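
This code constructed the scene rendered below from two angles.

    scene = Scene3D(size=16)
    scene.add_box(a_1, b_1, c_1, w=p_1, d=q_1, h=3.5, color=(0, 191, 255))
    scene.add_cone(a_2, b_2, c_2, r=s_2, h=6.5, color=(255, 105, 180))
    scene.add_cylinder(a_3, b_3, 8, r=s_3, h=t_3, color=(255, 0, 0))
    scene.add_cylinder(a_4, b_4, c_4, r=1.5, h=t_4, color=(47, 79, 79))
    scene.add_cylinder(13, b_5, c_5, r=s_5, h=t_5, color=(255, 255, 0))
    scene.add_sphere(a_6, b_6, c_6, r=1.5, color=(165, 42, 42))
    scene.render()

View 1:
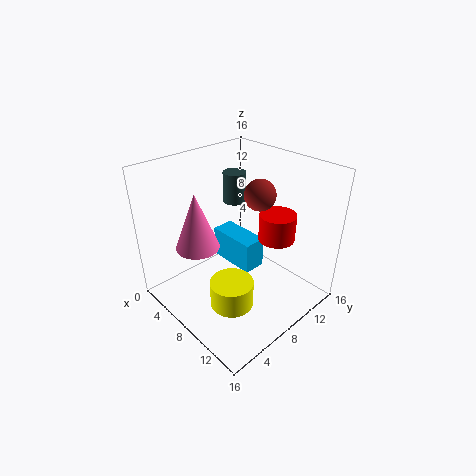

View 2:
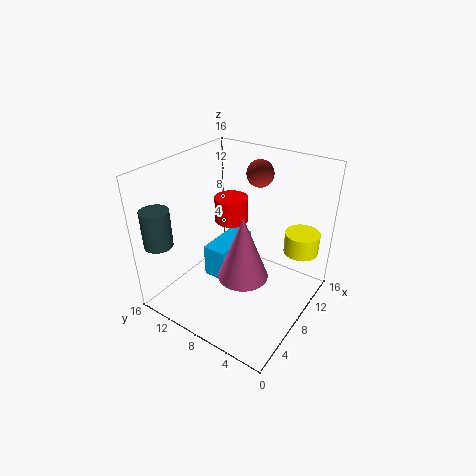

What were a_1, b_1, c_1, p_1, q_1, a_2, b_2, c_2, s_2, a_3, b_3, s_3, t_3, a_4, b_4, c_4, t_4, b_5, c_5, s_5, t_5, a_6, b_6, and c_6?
a_1 = 4.5; b_1 = 7.5; c_1 = 4.5; p_1 = 5.5; q_1 = 2.5; a_2 = 4.5; b_2 = 5; c_2 = 6.5; s_2 = 2.5; a_3 = 11; b_3 = 11; s_3 = 2; t_3 = 3; a_4 = 1.5; b_4 = 13.5; c_4 = 8.5; t_4 = 4; b_5 = 2.5; c_5 = 5.5; s_5 = 2; t_5 = 2.5; a_6 = 11.5; b_6 = 7.5; c_6 = 14.5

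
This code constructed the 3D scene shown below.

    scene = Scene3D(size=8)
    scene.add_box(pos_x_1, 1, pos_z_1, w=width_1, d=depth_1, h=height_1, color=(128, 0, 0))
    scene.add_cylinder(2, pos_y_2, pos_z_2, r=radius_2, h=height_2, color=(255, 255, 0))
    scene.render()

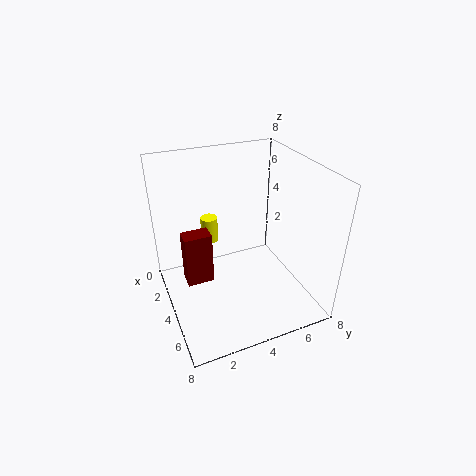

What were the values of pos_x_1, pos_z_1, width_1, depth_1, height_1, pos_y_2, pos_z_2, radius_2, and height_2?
pos_x_1 = 3; pos_z_1 = 1.5; width_1 = 1; depth_1 = 1.5; height_1 = 3; pos_y_2 = 3; pos_z_2 = 3; radius_2 = 0.5; height_2 = 1.5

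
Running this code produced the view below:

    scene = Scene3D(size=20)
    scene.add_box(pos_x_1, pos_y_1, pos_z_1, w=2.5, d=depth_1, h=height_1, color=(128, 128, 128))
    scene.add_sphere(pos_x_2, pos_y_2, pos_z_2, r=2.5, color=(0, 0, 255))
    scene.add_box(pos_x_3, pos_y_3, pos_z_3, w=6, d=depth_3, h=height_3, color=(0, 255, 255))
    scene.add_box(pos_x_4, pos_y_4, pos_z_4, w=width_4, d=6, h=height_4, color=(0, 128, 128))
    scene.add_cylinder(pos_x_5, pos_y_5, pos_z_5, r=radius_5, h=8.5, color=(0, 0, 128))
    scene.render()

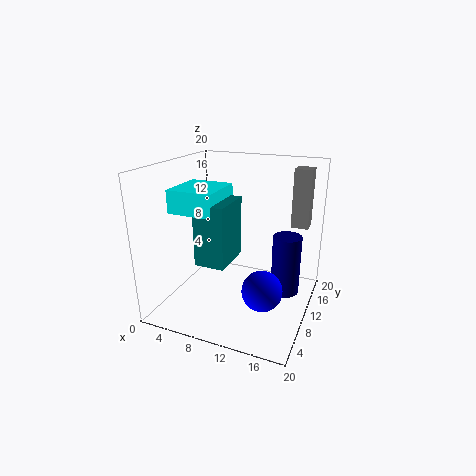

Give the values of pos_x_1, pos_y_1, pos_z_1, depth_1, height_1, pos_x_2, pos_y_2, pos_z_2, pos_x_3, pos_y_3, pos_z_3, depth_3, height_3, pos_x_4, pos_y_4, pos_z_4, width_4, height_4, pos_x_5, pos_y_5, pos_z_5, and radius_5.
pos_x_1 = 16, pos_y_1 = 15.5, pos_z_1 = 10.5, depth_1 = 2.5, height_1 = 8.5, pos_x_2 = 15.5, pos_y_2 = 4.5, pos_z_2 = 6, pos_x_3 = 3, pos_y_3 = 4, pos_z_3 = 14.5, depth_3 = 6.5, height_3 = 3, pos_x_4 = 6.5, pos_y_4 = 4, pos_z_4 = 8, width_4 = 4, height_4 = 8, pos_x_5 = 16.5, pos_y_5 = 12, pos_z_5 = 2, radius_5 = 2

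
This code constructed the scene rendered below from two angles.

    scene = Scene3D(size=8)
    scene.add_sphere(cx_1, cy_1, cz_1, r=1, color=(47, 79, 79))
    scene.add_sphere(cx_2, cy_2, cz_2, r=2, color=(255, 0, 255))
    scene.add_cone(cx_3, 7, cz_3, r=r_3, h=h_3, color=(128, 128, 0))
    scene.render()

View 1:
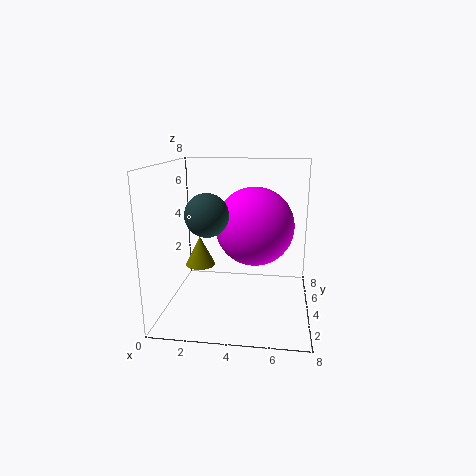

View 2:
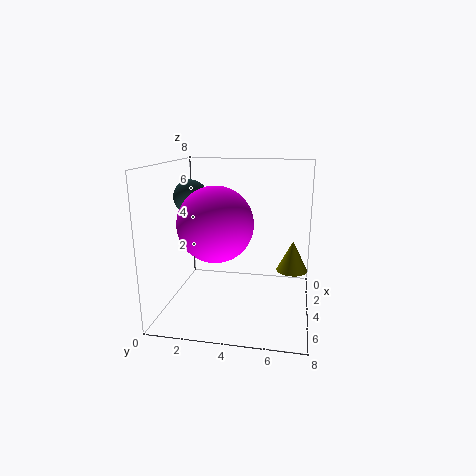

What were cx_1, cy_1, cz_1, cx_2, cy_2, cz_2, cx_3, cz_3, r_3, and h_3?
cx_1 = 3; cy_1 = 1; cz_1 = 6; cx_2 = 5; cy_2 = 3; cz_2 = 5; cx_3 = 1; cz_3 = 1; r_3 = 1; h_3 = 2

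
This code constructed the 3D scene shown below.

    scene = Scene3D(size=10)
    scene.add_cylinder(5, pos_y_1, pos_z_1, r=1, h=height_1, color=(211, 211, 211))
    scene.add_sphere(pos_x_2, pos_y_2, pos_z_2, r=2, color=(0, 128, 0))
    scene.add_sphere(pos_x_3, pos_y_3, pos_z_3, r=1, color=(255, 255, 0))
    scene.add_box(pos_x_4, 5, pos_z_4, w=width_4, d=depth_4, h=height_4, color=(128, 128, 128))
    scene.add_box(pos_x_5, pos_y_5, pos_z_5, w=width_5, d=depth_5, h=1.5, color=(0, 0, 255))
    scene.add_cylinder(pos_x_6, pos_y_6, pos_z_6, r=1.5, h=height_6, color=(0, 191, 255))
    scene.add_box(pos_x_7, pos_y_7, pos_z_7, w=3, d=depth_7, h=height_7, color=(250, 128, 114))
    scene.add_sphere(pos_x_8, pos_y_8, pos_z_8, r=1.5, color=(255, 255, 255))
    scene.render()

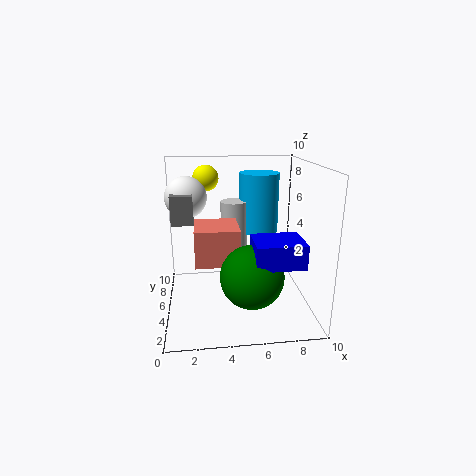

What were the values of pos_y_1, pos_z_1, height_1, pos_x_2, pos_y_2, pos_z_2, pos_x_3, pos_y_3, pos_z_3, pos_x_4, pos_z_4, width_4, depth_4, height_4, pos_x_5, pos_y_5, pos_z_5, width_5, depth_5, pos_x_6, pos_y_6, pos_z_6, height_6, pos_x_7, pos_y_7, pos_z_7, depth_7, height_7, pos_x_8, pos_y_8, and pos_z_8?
pos_y_1 = 7.5; pos_z_1 = 3; height_1 = 4; pos_x_2 = 5.5; pos_y_2 = 2; pos_z_2 = 3.5; pos_x_3 = 3; pos_y_3 = 9; pos_z_3 = 8.5; pos_x_4 = 0.5; pos_z_4 = 6; width_4 = 1.5; depth_4 = 3; height_4 = 2; pos_x_5 = 5.5; pos_y_5 = 0.5; pos_z_5 = 4.5; width_5 = 3; depth_5 = 2.5; pos_x_6 = 7; pos_y_6 = 8; pos_z_6 = 4.5; height_6 = 4.5; pos_x_7 = 2; pos_y_7 = 3.5; pos_z_7 = 3.5; depth_7 = 3; height_7 = 2.5; pos_x_8 = 1.5; pos_y_8 = 7; pos_z_8 = 7.5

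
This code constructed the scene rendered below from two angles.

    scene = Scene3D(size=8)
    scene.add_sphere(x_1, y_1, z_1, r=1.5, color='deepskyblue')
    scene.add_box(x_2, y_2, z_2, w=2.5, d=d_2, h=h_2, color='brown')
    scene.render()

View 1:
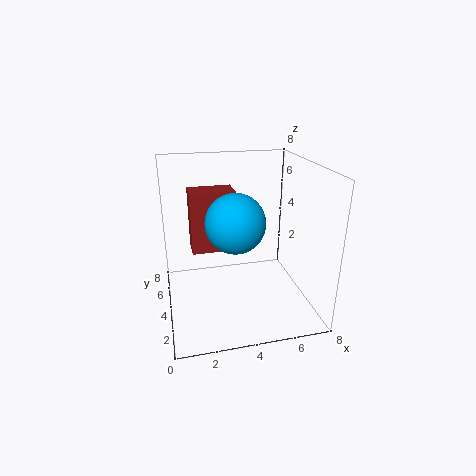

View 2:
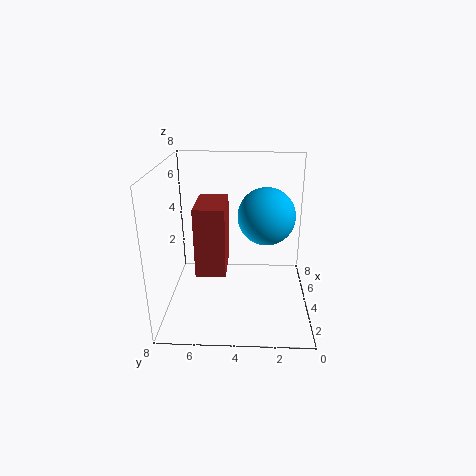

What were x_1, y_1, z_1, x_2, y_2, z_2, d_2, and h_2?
x_1 = 3.5, y_1 = 2.5, z_1 = 5.5, x_2 = 1.5, y_2 = 4.5, z_2 = 3, d_2 = 1.5, h_2 = 3.5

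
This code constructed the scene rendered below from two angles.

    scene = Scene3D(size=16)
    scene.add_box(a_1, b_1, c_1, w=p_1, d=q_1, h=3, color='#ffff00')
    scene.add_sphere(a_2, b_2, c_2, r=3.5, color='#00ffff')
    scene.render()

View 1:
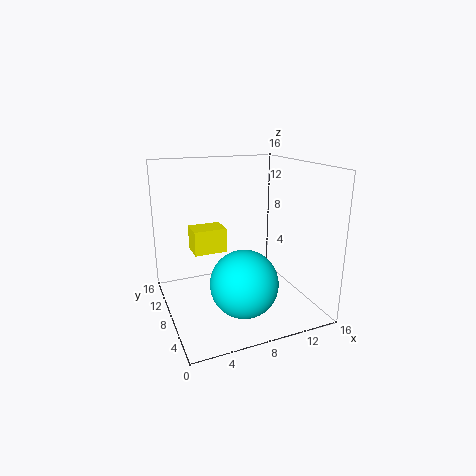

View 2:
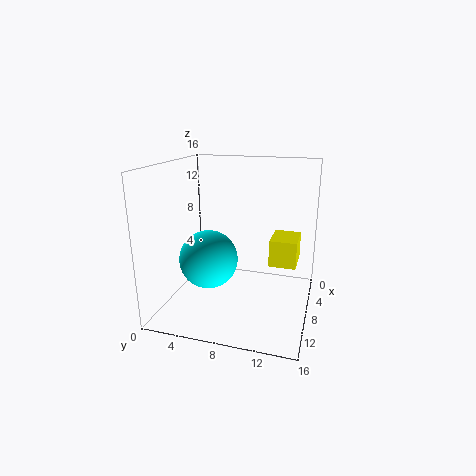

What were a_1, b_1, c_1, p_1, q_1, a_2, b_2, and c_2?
a_1 = 4; b_1 = 11.5; c_1 = 5; p_1 = 4; q_1 = 3; a_2 = 7; b_2 = 4; c_2 = 4.5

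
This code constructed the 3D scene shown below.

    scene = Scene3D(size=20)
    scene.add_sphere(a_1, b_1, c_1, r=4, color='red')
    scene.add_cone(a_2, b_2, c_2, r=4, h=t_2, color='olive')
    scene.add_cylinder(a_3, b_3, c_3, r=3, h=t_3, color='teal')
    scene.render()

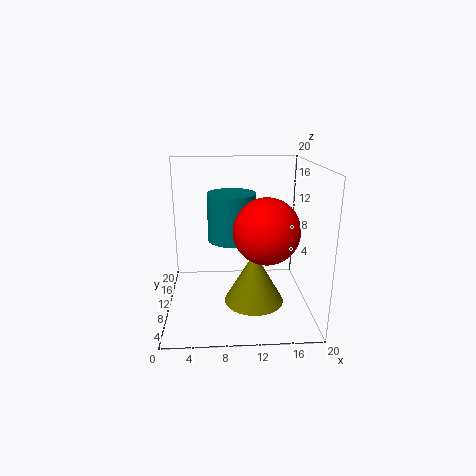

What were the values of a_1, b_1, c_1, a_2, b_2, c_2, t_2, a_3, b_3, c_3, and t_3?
a_1 = 13
b_1 = 4
c_1 = 13
a_2 = 12
b_2 = 7
c_2 = 2
t_2 = 7
a_3 = 9
b_3 = 7
c_3 = 11
t_3 = 6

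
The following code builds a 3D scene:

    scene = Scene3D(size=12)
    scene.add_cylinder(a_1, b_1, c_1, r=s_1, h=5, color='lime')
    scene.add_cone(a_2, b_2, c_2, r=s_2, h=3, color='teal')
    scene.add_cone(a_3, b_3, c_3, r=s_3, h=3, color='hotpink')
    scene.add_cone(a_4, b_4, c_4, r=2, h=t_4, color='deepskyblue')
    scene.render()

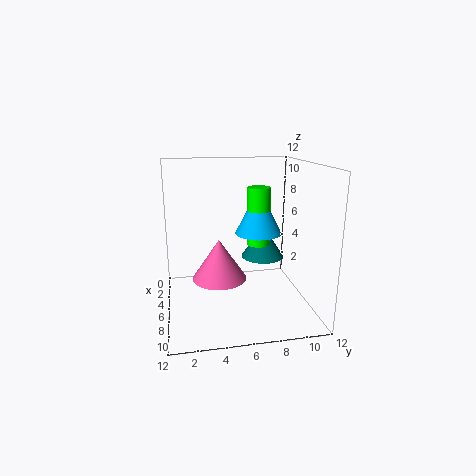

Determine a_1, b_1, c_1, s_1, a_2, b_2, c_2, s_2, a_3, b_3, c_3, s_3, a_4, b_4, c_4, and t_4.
a_1 = 5; b_1 = 8; c_1 = 5; s_1 = 1; a_2 = 3; b_2 = 9; c_2 = 3; s_2 = 2; a_3 = 9; b_3 = 4; c_3 = 4; s_3 = 2; a_4 = 5; b_4 = 8; c_4 = 6; t_4 = 4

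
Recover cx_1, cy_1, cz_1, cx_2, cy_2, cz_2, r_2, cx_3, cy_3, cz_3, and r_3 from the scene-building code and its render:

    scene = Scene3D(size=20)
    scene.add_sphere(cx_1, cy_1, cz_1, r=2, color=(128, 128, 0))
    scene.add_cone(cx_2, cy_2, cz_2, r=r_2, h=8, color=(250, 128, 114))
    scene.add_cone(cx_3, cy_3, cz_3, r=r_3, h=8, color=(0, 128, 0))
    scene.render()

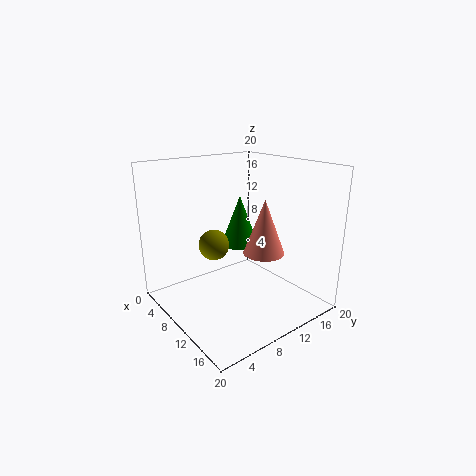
cx_1 = 10, cy_1 = 6, cz_1 = 10, cx_2 = 11, cy_2 = 14, cz_2 = 7, r_2 = 3, cx_3 = 4, cy_3 = 15, cz_3 = 6, r_3 = 3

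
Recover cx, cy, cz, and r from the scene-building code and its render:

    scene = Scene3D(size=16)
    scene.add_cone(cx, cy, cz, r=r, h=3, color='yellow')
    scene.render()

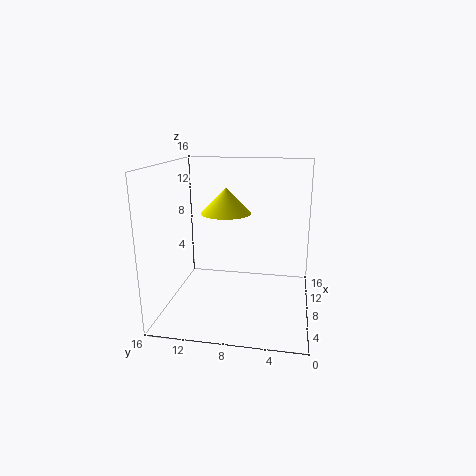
cx = 11
cy = 10
cz = 10
r = 3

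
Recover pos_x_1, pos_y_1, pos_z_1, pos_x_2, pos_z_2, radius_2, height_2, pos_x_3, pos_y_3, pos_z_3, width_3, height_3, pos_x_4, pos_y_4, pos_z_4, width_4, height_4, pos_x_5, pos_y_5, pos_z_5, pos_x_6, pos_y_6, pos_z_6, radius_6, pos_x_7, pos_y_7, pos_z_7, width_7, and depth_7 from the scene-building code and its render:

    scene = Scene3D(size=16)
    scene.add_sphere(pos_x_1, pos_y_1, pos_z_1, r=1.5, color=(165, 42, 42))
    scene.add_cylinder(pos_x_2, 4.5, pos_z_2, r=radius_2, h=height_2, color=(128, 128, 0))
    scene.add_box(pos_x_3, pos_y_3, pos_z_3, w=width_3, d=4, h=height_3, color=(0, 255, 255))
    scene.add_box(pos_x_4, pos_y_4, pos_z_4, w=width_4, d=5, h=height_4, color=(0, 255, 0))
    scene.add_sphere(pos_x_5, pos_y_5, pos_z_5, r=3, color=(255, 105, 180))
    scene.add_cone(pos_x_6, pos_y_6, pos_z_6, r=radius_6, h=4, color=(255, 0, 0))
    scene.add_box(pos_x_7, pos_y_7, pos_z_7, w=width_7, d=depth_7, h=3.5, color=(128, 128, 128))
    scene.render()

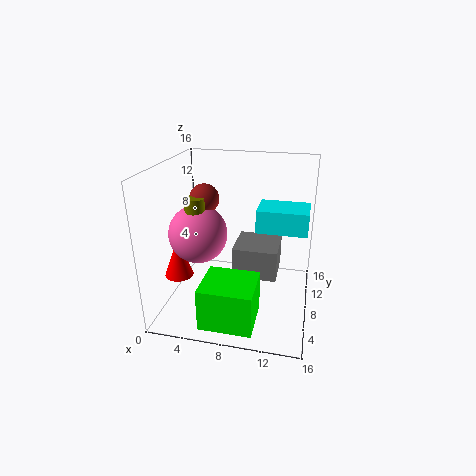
pos_x_1 = 5, pos_y_1 = 6, pos_z_1 = 13, pos_x_2 = 4.5, pos_z_2 = 9, radius_2 = 1, height_2 = 4.5, pos_x_3 = 10, pos_y_3 = 7.5, pos_z_3 = 9, width_3 = 5.5, height_3 = 2.5, pos_x_4 = 5.5, pos_y_4 = 0.5, pos_z_4 = 1, width_4 = 5.5, height_4 = 4.5, pos_x_5 = 4.5, pos_y_5 = 5, pos_z_5 = 9.5, pos_x_6 = 2.5, pos_y_6 = 4, pos_z_6 = 5, radius_6 = 1.5, pos_x_7 = 7.5, pos_y_7 = 7, pos_z_7 = 3.5, width_7 = 5, depth_7 = 5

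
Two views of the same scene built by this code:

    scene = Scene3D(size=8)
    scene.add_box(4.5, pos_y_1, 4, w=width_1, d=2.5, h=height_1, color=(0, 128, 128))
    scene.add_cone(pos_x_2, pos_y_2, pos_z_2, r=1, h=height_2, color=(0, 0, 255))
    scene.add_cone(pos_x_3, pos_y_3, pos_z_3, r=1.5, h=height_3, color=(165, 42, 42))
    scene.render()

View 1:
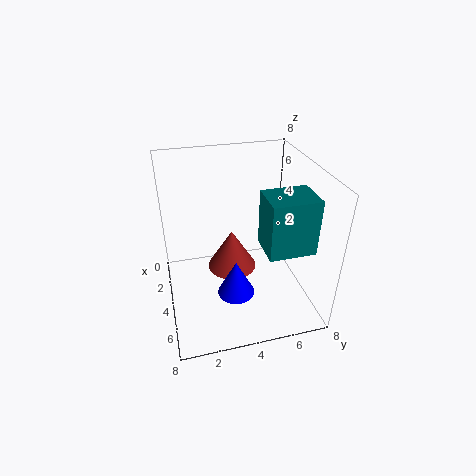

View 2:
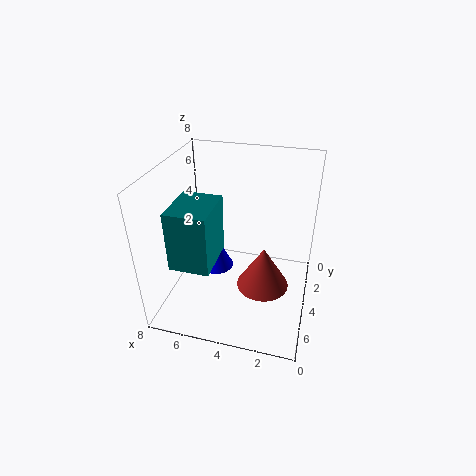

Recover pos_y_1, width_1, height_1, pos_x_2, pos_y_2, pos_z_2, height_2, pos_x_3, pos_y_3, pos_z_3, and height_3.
pos_y_1 = 5; width_1 = 2; height_1 = 3; pos_x_2 = 5.5; pos_y_2 = 3.5; pos_z_2 = 1.5; height_2 = 2; pos_x_3 = 2.5; pos_y_3 = 4; pos_z_3 = 1; height_3 = 2.5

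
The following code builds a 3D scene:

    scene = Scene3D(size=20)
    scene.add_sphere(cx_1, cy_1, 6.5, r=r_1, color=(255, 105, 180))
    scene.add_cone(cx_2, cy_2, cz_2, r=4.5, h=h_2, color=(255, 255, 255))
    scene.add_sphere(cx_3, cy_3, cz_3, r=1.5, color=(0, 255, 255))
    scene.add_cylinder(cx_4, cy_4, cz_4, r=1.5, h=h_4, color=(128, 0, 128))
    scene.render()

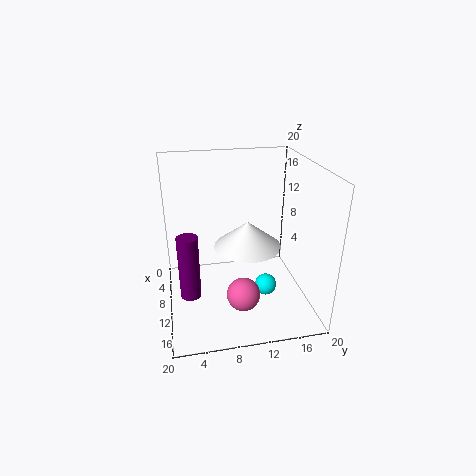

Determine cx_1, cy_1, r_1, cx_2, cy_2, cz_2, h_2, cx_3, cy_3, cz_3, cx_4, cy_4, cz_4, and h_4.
cx_1 = 18; cy_1 = 9; r_1 = 2; cx_2 = 11.5; cy_2 = 11; cz_2 = 9.5; h_2 = 3.5; cx_3 = 12.5; cy_3 = 13.5; cz_3 = 3.5; cx_4 = 9.5; cy_4 = 3; cz_4 = 1; h_4 = 9.5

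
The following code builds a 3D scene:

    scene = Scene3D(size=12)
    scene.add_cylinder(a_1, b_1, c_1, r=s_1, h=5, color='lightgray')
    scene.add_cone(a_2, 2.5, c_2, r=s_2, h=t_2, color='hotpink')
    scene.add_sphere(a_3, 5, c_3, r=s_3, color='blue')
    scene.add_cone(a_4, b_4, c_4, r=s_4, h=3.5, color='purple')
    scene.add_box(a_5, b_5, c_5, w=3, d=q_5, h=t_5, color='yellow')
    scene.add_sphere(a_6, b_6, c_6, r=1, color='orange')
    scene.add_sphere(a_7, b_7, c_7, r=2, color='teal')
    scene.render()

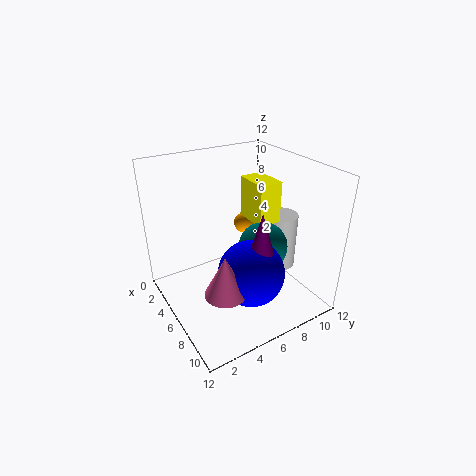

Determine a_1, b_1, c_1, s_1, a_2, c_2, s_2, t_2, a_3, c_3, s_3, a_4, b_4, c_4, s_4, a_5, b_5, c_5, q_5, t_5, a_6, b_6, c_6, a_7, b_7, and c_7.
a_1 = 6
b_1 = 10.5
c_1 = 2
s_1 = 1.5
a_2 = 10
c_2 = 4.5
s_2 = 1.5
t_2 = 3
a_3 = 9.5
c_3 = 5
s_3 = 2.5
a_4 = 10
b_4 = 5.5
c_4 = 6.5
s_4 = 1
a_5 = 4
b_5 = 7.5
c_5 = 7
q_5 = 2
t_5 = 3.5
a_6 = 1.5
b_6 = 9.5
c_6 = 4.5
a_7 = 7.5
b_7 = 7.5
c_7 = 5.5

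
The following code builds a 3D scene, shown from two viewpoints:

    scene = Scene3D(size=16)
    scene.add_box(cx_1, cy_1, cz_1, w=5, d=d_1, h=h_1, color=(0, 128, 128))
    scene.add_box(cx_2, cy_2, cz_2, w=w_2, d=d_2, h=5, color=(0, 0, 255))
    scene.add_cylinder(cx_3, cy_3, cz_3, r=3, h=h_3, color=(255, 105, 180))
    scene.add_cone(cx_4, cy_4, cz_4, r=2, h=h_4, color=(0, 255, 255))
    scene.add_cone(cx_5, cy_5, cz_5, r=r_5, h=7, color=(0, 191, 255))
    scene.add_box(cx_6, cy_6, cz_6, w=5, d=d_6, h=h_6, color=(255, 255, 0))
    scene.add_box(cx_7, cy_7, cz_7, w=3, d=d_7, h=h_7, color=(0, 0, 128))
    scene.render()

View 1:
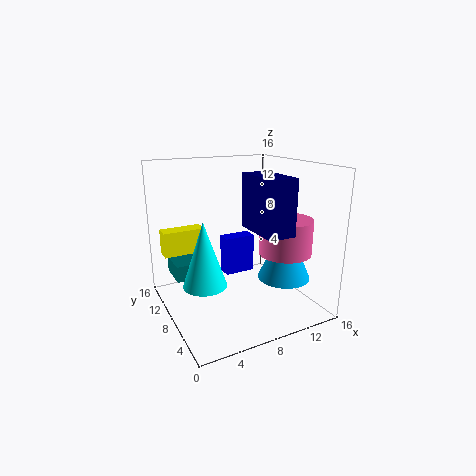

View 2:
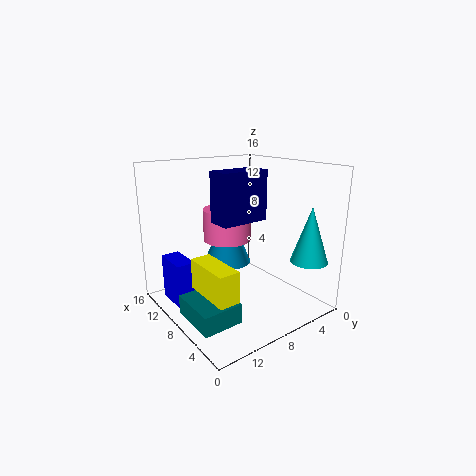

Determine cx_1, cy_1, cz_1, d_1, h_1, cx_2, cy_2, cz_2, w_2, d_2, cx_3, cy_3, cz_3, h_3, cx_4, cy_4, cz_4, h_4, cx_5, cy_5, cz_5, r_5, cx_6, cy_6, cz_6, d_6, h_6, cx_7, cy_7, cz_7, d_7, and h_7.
cx_1 = 2; cy_1 = 12; cz_1 = 2; d_1 = 4; h_1 = 2; cx_2 = 9; cy_2 = 13; cz_2 = 1; w_2 = 4; d_2 = 2; cx_3 = 13; cy_3 = 6; cz_3 = 6; h_3 = 4; cx_4 = 2; cy_4 = 3; cz_4 = 6; h_4 = 6; cx_5 = 13; cy_5 = 6; cz_5 = 3; r_5 = 3; cx_6 = 1; cy_6 = 13; cz_6 = 5; d_6 = 2; h_6 = 3; cx_7 = 9; cy_7 = 3; cz_7 = 9; d_7 = 6; h_7 = 6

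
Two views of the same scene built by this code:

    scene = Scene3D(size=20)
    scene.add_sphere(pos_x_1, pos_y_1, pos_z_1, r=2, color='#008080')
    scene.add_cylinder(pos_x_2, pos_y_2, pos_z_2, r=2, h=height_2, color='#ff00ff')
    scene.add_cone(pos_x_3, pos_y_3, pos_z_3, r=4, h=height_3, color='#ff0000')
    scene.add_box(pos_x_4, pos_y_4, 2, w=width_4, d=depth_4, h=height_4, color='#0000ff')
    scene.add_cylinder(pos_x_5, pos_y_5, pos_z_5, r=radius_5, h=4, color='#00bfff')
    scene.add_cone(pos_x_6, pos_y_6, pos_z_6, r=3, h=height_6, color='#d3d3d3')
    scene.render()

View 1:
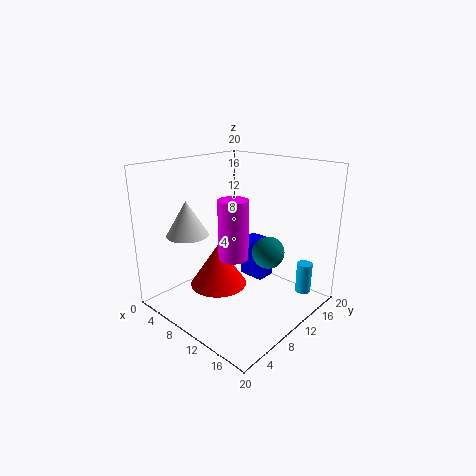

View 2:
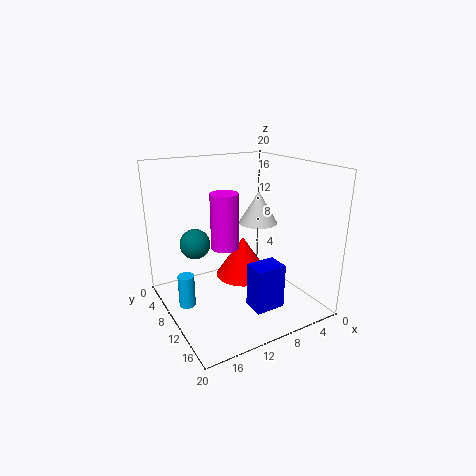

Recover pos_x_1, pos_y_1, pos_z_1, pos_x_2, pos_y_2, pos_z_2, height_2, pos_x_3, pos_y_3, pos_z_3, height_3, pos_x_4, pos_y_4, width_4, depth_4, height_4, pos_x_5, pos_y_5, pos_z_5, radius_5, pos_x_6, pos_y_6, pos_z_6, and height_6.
pos_x_1 = 16
pos_y_1 = 9
pos_z_1 = 10
pos_x_2 = 11
pos_y_2 = 8
pos_z_2 = 8
height_2 = 8
pos_x_3 = 8
pos_y_3 = 8
pos_z_3 = 3
height_3 = 6
pos_x_4 = 7
pos_y_4 = 14
width_4 = 4
depth_4 = 3
height_4 = 6
pos_x_5 = 19
pos_y_5 = 13
pos_z_5 = 4
radius_5 = 1
pos_x_6 = 4
pos_y_6 = 6
pos_z_6 = 10
height_6 = 5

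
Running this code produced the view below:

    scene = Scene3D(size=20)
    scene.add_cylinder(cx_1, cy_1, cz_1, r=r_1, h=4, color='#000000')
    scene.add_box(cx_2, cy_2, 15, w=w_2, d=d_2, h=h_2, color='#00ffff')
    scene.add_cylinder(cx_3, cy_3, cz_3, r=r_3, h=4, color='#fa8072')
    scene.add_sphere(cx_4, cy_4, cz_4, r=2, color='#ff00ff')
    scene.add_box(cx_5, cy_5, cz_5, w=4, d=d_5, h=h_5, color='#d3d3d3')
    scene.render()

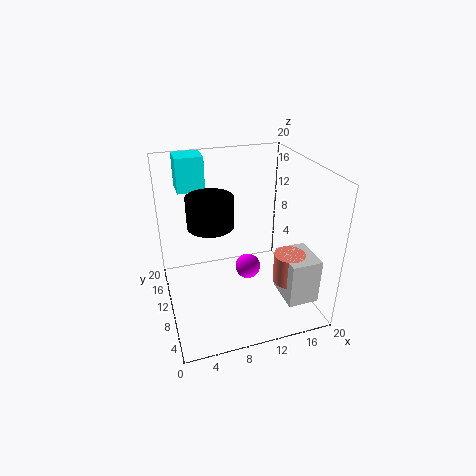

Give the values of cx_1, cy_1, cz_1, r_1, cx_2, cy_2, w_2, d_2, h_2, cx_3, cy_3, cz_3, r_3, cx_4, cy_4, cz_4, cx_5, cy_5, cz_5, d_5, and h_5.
cx_1 = 6
cy_1 = 9
cz_1 = 13
r_1 = 3
cx_2 = 3
cy_2 = 16
w_2 = 4
d_2 = 4
h_2 = 5
cx_3 = 15
cy_3 = 4
cz_3 = 6
r_3 = 2
cx_4 = 13
cy_4 = 14
cz_4 = 2
cx_5 = 14
cy_5 = 1
cz_5 = 4
d_5 = 5
h_5 = 6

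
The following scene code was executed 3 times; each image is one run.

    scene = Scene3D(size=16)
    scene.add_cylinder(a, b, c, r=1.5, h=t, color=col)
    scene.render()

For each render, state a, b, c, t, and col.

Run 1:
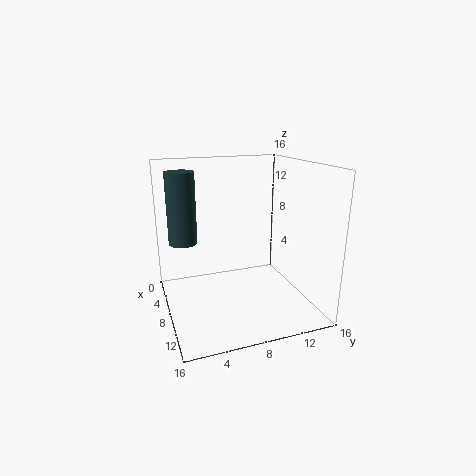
a = 7.5, b = 2, c = 8, t = 7.5, col = 'darkslategray'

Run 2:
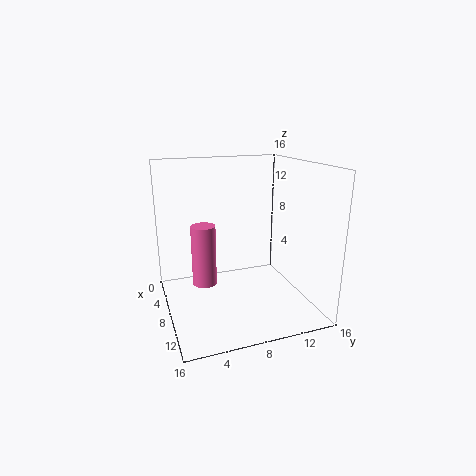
a = 4, b = 5, c = 1, t = 7.5, col = 'hotpink'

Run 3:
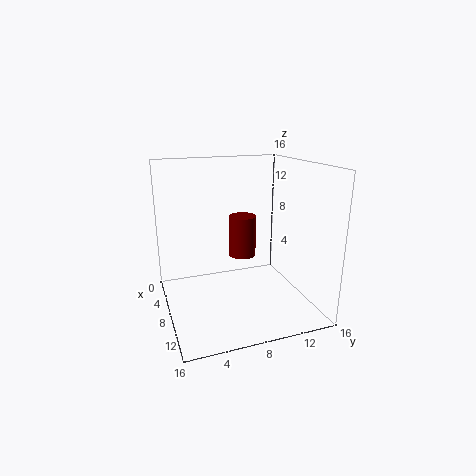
a = 8, b = 8.5, c = 6, t = 4.5, col = 'maroon'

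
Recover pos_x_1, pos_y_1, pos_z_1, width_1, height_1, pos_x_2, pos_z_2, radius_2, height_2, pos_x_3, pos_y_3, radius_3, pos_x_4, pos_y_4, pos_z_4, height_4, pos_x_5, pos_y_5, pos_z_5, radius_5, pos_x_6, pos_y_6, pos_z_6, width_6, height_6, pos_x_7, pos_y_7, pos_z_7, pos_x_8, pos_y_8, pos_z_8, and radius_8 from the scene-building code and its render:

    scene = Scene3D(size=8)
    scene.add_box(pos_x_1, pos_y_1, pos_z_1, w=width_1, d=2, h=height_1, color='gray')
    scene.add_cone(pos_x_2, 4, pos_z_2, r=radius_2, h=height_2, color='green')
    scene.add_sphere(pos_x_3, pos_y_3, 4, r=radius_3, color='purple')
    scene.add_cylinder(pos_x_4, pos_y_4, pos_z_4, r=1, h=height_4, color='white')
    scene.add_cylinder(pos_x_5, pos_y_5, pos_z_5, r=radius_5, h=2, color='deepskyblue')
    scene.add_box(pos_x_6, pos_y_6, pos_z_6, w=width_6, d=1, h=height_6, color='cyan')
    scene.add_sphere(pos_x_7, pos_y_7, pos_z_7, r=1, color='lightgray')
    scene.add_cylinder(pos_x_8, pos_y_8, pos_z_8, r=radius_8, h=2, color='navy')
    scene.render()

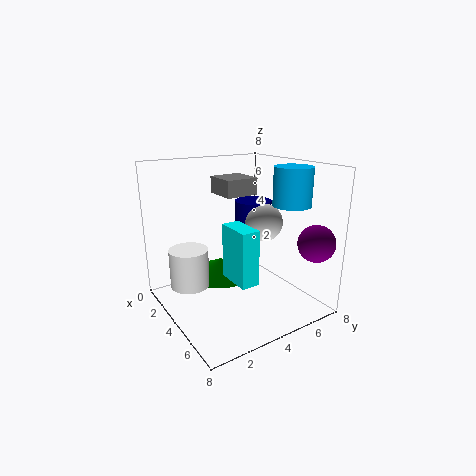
pos_x_1 = 1
pos_y_1 = 4
pos_z_1 = 6
width_1 = 2
height_1 = 1
pos_x_2 = 2
pos_z_2 = 1
radius_2 = 2
height_2 = 1
pos_x_3 = 7
pos_y_3 = 7
radius_3 = 1
pos_x_4 = 4
pos_y_4 = 1
pos_z_4 = 2
height_4 = 2
pos_x_5 = 6
pos_y_5 = 6
pos_z_5 = 6
radius_5 = 1
pos_x_6 = 4
pos_y_6 = 3
pos_z_6 = 2
width_6 = 2
height_6 = 3
pos_x_7 = 5
pos_y_7 = 5
pos_z_7 = 5
pos_x_8 = 4
pos_y_8 = 5
pos_z_8 = 4
radius_8 = 1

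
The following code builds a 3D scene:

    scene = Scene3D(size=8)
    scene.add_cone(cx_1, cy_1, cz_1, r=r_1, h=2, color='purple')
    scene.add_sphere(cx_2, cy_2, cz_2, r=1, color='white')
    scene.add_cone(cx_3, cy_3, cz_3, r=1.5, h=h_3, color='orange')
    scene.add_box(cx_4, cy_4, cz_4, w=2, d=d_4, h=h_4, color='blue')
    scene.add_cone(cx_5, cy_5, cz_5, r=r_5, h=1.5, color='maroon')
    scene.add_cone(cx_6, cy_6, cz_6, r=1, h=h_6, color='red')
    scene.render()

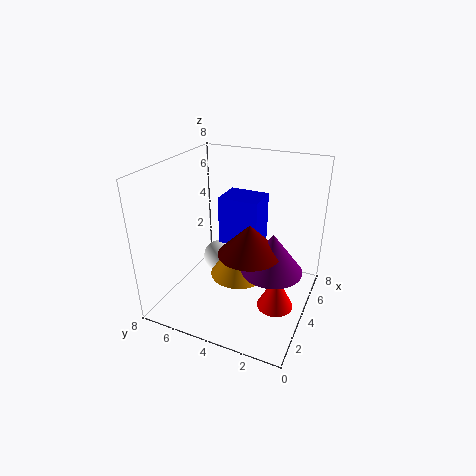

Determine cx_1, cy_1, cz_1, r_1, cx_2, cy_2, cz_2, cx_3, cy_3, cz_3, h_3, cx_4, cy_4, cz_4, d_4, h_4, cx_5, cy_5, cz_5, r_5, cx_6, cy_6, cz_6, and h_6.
cx_1 = 2.5
cy_1 = 1.5
cz_1 = 3.5
r_1 = 1.5
cx_2 = 5.5
cy_2 = 6
cz_2 = 1.5
cx_3 = 3
cy_3 = 3.5
cz_3 = 2.5
h_3 = 2
cx_4 = 5.5
cy_4 = 3.5
cz_4 = 2.5
d_4 = 2.5
h_4 = 3
cx_5 = 2
cy_5 = 2.5
cz_5 = 4.5
r_5 = 1.5
cx_6 = 3.5
cy_6 = 1.5
cz_6 = 0.5
h_6 = 2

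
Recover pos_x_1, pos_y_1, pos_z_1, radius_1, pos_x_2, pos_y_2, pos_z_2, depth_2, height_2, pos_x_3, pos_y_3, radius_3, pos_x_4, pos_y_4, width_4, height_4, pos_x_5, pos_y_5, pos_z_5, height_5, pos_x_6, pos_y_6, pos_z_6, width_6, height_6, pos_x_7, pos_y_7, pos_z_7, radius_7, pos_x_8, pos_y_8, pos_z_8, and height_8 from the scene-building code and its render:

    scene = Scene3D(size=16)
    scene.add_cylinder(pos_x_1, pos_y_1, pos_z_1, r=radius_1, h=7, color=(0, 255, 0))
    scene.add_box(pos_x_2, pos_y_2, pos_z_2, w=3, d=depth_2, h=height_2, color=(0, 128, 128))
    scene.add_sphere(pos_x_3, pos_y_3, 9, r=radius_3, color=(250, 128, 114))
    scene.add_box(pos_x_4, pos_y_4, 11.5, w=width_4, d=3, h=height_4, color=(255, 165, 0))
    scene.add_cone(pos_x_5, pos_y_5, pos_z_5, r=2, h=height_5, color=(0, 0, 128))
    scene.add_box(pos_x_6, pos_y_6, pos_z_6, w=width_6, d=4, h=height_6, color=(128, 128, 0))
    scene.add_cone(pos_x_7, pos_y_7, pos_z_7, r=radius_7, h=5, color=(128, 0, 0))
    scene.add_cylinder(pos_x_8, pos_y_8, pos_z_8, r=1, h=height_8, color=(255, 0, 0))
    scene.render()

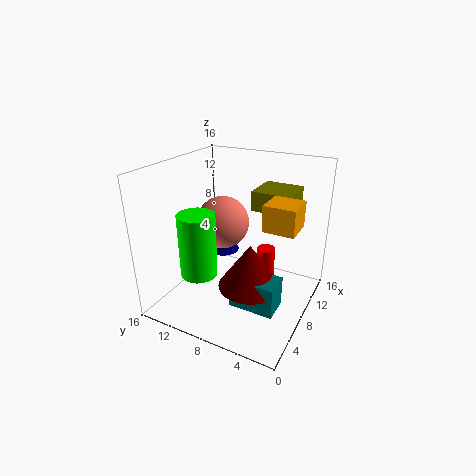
pos_x_1 = 4.5, pos_y_1 = 11, pos_z_1 = 4.5, radius_1 = 2, pos_x_2 = 5, pos_y_2 = 2.5, pos_z_2 = 1, depth_2 = 5, height_2 = 3.5, pos_x_3 = 9, pos_y_3 = 10.5, radius_3 = 3, pos_x_4 = 4, pos_y_4 = 0.5, width_4 = 3, height_4 = 2.5, pos_x_5 = 11.5, pos_y_5 = 12, pos_z_5 = 4, height_5 = 2.5, pos_x_6 = 7, pos_y_6 = 2, pos_z_6 = 12, width_6 = 4, height_6 = 2, pos_x_7 = 7, pos_y_7 = 6, pos_z_7 = 3, radius_7 = 3.5, pos_x_8 = 9, pos_y_8 = 5, pos_z_8 = 0.5, height_8 = 6.5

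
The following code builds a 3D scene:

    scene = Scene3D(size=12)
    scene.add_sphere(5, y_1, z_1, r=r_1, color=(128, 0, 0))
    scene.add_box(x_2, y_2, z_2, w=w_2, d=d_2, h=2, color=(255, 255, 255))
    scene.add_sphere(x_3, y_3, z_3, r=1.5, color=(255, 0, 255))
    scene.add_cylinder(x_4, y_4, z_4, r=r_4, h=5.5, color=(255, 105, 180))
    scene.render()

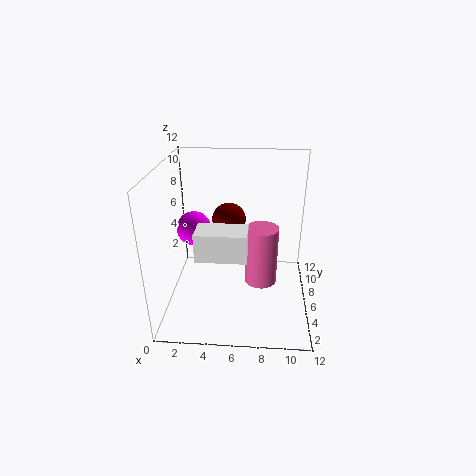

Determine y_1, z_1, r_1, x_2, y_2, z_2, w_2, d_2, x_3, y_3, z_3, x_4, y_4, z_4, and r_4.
y_1 = 8.5; z_1 = 6.5; r_1 = 1.5; x_2 = 3.5; y_2 = 0.5; z_2 = 7; w_2 = 3.5; d_2 = 2; x_3 = 2; y_3 = 7.5; z_3 = 6; x_4 = 8; y_4 = 8; z_4 = 0.5; r_4 = 1.5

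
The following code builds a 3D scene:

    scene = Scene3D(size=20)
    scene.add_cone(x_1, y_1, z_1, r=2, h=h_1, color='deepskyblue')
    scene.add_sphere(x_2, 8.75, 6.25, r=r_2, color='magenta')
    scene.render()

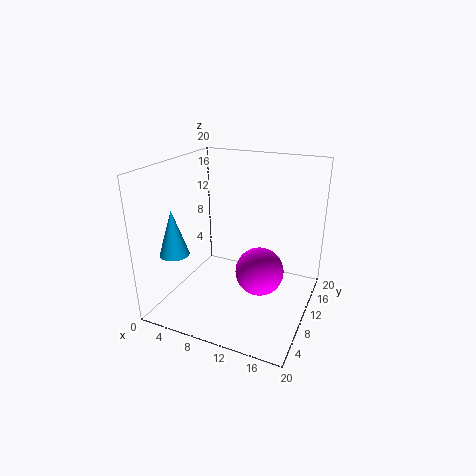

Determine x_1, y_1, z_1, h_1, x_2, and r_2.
x_1 = 3, y_1 = 4.75, z_1 = 8.5, h_1 = 6.25, x_2 = 13.75, r_2 = 3.25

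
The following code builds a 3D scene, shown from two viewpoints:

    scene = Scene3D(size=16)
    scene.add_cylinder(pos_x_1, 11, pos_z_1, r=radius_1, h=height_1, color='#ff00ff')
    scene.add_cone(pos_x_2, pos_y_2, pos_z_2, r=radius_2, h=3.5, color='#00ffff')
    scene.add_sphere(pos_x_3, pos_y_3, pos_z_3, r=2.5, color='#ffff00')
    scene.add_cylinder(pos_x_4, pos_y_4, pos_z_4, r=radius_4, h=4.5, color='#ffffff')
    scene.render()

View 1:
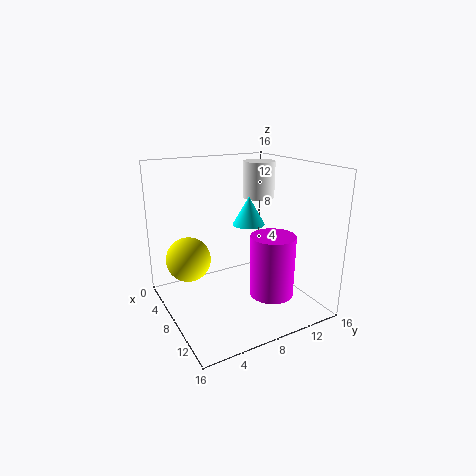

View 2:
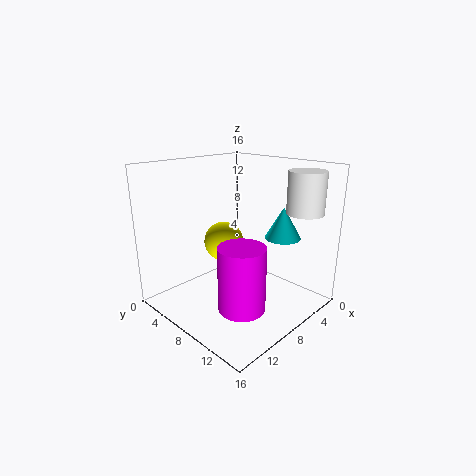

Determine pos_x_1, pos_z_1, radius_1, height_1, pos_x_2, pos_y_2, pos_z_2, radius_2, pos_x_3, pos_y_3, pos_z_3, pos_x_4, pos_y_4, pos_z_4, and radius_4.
pos_x_1 = 10.5
pos_z_1 = 1.5
radius_1 = 2.5
height_1 = 7
pos_x_2 = 4.5
pos_y_2 = 11.5
pos_z_2 = 8
radius_2 = 2
pos_x_3 = 5.5
pos_y_3 = 3
pos_z_3 = 5.5
pos_x_4 = 3.5
pos_y_4 = 13.5
pos_z_4 = 11
radius_4 = 2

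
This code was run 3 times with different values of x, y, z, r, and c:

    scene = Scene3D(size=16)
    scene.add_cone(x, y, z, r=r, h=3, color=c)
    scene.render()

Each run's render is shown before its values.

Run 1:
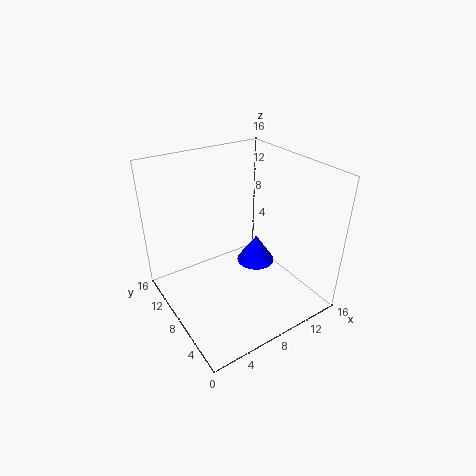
x = 9; y = 6; z = 6; r = 2; c = 'blue'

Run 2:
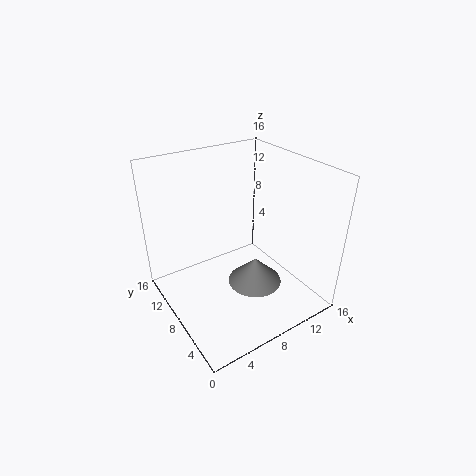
x = 9; y = 6; z = 3; r = 3; c = 'gray'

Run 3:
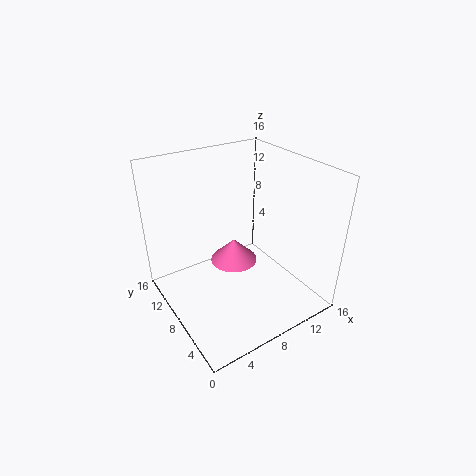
x = 10; y = 12; z = 2; r = 3; c = 'hotpink'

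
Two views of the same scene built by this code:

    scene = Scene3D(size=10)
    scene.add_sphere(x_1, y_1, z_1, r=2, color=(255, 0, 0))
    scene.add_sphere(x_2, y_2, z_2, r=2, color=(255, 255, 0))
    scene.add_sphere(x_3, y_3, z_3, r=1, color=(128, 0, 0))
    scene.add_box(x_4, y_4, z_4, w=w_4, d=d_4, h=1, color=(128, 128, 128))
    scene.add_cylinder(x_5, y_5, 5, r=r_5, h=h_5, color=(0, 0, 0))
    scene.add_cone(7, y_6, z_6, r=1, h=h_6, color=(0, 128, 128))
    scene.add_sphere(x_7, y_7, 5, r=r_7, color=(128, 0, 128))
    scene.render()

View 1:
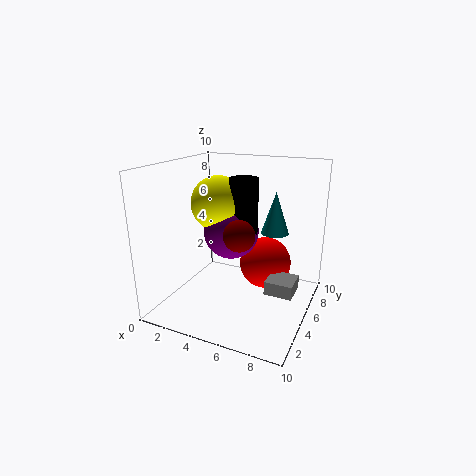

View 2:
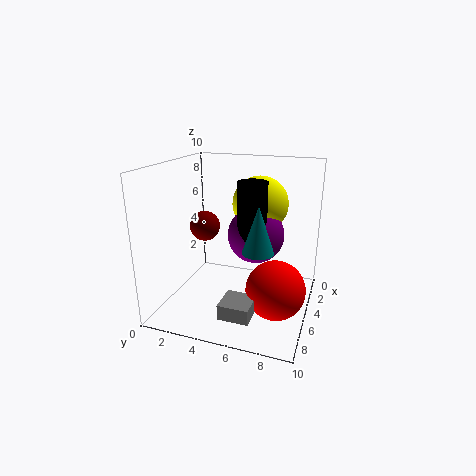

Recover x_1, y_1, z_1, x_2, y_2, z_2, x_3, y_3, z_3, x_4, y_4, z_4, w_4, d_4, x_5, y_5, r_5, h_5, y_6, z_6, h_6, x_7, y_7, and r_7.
x_1 = 6, y_1 = 8, z_1 = 2, x_2 = 3, y_2 = 6, z_2 = 7, x_3 = 6, y_3 = 3, z_3 = 6, x_4 = 7, y_4 = 5, z_4 = 1, w_4 = 2, d_4 = 2, x_5 = 5, y_5 = 6, r_5 = 1, h_5 = 4, y_6 = 7, z_6 = 5, h_6 = 3, x_7 = 4, y_7 = 6, r_7 = 2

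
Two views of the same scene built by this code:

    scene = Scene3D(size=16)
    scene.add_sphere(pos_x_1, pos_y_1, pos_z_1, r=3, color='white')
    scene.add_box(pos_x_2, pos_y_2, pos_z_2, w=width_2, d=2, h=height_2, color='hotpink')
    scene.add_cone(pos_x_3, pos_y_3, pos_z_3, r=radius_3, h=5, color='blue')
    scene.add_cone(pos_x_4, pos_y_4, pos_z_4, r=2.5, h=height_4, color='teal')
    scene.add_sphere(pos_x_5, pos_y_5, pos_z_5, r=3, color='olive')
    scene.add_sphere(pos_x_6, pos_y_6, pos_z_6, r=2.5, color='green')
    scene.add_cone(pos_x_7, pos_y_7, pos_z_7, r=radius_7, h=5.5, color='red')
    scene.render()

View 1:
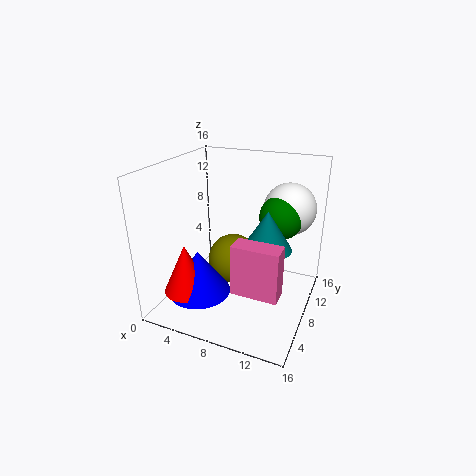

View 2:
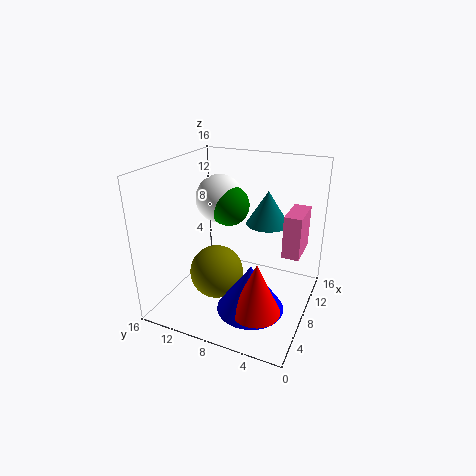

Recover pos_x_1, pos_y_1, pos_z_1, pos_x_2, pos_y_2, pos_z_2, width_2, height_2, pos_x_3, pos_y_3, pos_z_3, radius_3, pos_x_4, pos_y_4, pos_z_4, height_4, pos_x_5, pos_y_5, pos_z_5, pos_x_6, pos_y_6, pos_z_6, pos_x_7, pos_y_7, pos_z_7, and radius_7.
pos_x_1 = 12.5; pos_y_1 = 12.5; pos_z_1 = 10.5; pos_x_2 = 10; pos_y_2 = 1.5; pos_z_2 = 5.5; width_2 = 4.5; height_2 = 5; pos_x_3 = 4.5; pos_y_3 = 5; pos_z_3 = 2; radius_3 = 3.5; pos_x_4 = 12; pos_y_4 = 6; pos_z_4 = 8.5; height_4 = 4; pos_x_5 = 6.5; pos_y_5 = 10; pos_z_5 = 4; pos_x_6 = 12; pos_y_6 = 11; pos_z_6 = 10; pos_x_7 = 3.5; pos_y_7 = 4; pos_z_7 = 2.5; radius_7 = 2.5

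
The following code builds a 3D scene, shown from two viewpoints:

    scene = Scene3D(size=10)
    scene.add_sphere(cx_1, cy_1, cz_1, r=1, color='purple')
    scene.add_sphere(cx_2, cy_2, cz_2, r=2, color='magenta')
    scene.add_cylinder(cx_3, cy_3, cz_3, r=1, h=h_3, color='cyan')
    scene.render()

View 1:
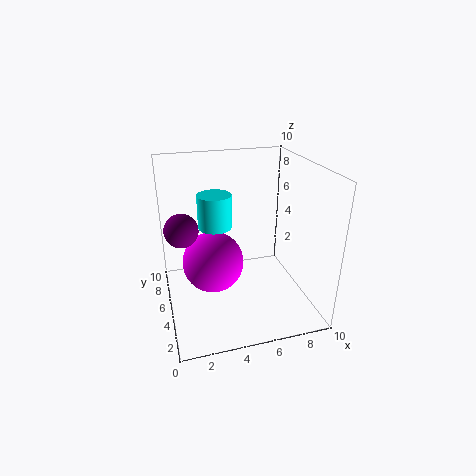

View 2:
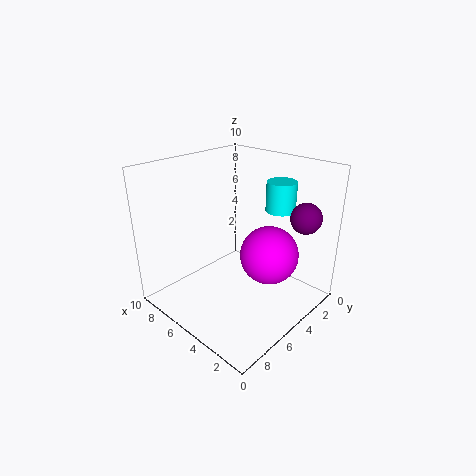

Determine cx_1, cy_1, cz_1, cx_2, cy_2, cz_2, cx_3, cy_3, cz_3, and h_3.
cx_1 = 1
cy_1 = 3
cz_1 = 7
cx_2 = 3
cy_2 = 4
cz_2 = 4
cx_3 = 3
cy_3 = 3
cz_3 = 7
h_3 = 2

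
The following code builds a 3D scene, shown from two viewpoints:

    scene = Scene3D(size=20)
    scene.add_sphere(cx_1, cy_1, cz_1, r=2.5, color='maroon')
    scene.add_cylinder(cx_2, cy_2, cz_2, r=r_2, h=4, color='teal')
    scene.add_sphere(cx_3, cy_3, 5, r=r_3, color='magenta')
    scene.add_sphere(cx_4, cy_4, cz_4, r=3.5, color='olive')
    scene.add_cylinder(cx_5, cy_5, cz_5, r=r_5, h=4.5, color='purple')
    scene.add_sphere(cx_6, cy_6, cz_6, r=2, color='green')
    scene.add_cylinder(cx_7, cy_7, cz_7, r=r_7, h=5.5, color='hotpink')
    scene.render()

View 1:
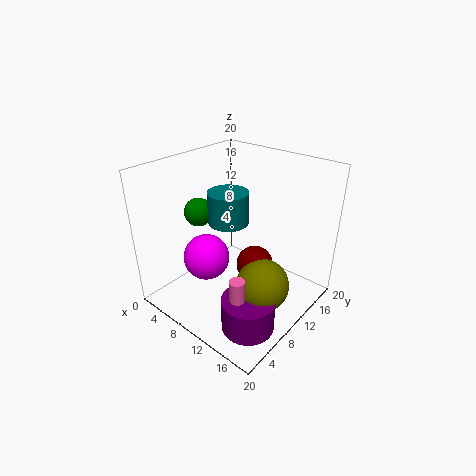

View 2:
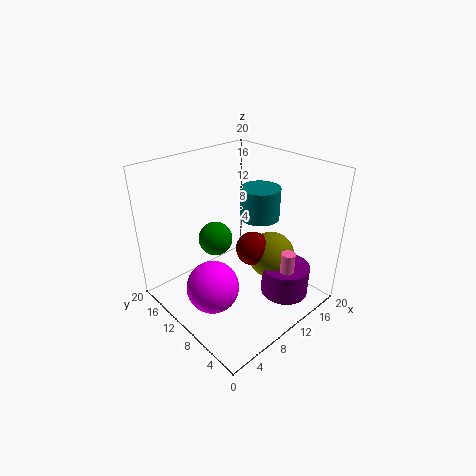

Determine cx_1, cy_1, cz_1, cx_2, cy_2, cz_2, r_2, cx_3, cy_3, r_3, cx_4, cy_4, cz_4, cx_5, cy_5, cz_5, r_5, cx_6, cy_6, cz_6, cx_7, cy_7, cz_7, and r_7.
cx_1 = 13, cy_1 = 10, cz_1 = 7, cx_2 = 11, cy_2 = 7, cz_2 = 14, r_2 = 2.5, cx_3 = 4.5, cy_3 = 9, r_3 = 3.5, cx_4 = 15.5, cy_4 = 8.5, cz_4 = 5.5, cx_5 = 15.5, cy_5 = 5.5, cz_5 = 0.5, r_5 = 3.5, cx_6 = 4.5, cy_6 = 8, cz_6 = 13, cx_7 = 14.5, cy_7 = 4.5, cz_7 = 2.5, r_7 = 1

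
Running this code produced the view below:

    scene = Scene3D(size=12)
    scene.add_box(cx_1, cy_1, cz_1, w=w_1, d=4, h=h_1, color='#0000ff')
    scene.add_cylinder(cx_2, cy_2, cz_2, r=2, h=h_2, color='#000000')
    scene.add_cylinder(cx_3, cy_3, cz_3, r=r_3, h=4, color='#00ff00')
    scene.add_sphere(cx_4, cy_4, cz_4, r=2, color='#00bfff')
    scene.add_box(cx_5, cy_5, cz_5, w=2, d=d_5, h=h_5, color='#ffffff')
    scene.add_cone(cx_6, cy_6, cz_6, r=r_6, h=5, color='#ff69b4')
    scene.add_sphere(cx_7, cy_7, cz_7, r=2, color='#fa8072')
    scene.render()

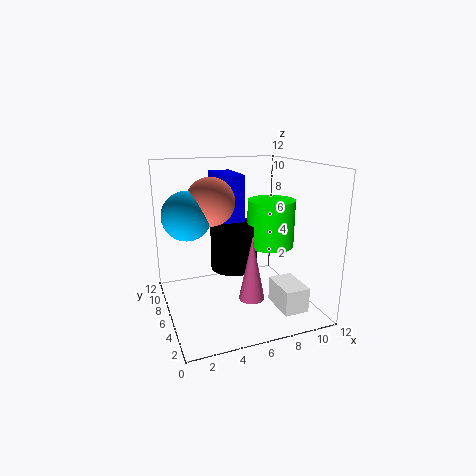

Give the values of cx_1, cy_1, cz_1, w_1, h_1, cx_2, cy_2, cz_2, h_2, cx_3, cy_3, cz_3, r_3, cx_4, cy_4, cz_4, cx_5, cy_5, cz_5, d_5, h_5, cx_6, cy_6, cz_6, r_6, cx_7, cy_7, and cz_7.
cx_1 = 5; cy_1 = 7; cz_1 = 7; w_1 = 2; h_1 = 4; cx_2 = 6; cy_2 = 7; cz_2 = 3; h_2 = 4; cx_3 = 9; cy_3 = 6; cz_3 = 5; r_3 = 2; cx_4 = 2; cy_4 = 7; cz_4 = 8; cx_5 = 8; cy_5 = 1; cz_5 = 1; d_5 = 3; h_5 = 2; cx_6 = 6; cy_6 = 3; cz_6 = 2; r_6 = 1; cx_7 = 4; cy_7 = 7; cz_7 = 9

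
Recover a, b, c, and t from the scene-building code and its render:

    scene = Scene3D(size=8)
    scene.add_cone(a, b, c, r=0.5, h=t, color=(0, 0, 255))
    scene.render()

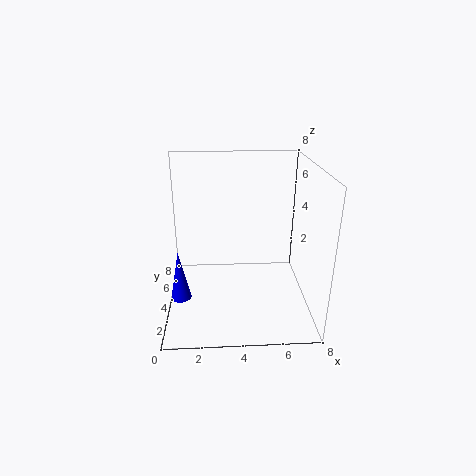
a = 1
b = 1.5
c = 2
t = 2.5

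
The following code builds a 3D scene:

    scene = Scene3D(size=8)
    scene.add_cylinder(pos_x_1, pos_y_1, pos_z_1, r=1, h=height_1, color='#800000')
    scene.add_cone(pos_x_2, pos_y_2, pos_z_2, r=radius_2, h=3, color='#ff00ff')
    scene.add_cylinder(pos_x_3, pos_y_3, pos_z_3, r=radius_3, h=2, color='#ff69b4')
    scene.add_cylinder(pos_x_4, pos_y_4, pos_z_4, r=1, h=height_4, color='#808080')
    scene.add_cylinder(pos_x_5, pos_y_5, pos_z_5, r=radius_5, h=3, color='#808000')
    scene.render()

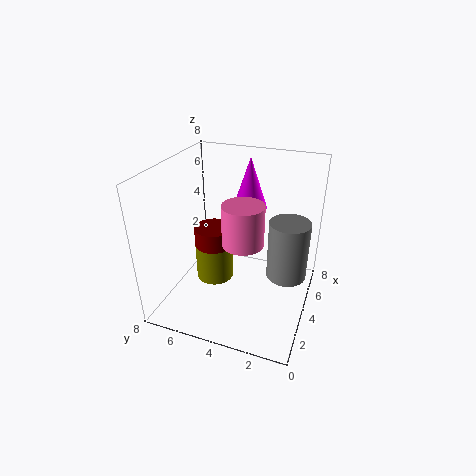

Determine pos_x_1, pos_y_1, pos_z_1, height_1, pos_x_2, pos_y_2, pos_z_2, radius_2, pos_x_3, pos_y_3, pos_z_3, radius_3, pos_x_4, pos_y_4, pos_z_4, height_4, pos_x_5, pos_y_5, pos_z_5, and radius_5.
pos_x_1 = 3; pos_y_1 = 5; pos_z_1 = 4; height_1 = 1; pos_x_2 = 6; pos_y_2 = 4; pos_z_2 = 5; radius_2 = 1; pos_x_3 = 2; pos_y_3 = 3; pos_z_3 = 5; radius_3 = 1; pos_x_4 = 3; pos_y_4 = 1; pos_z_4 = 3; height_4 = 3; pos_x_5 = 3; pos_y_5 = 5; pos_z_5 = 2; radius_5 = 1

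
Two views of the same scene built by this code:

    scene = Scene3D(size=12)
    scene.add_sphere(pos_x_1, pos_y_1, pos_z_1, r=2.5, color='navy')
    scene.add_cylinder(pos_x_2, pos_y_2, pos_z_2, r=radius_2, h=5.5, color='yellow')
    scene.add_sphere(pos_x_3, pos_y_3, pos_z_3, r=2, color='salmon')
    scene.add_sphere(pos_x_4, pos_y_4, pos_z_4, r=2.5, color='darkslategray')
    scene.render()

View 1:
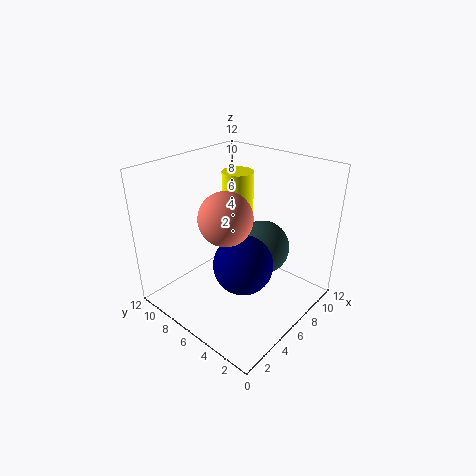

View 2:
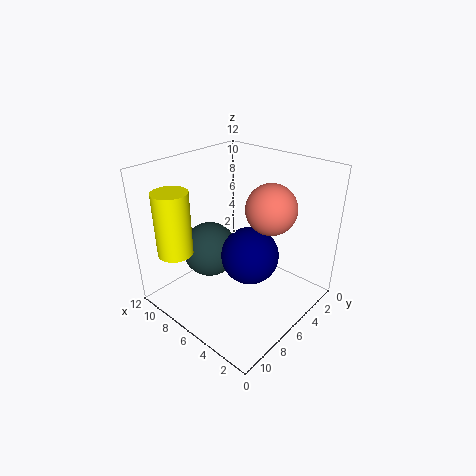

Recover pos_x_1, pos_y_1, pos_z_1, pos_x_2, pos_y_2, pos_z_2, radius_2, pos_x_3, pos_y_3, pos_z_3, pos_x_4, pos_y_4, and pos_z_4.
pos_x_1 = 5.5, pos_y_1 = 5, pos_z_1 = 4, pos_x_2 = 10, pos_y_2 = 9.5, pos_z_2 = 4.5, radius_2 = 1.5, pos_x_3 = 3.5, pos_y_3 = 5, pos_z_3 = 9, pos_x_4 = 9.5, pos_y_4 = 6, pos_z_4 = 3.5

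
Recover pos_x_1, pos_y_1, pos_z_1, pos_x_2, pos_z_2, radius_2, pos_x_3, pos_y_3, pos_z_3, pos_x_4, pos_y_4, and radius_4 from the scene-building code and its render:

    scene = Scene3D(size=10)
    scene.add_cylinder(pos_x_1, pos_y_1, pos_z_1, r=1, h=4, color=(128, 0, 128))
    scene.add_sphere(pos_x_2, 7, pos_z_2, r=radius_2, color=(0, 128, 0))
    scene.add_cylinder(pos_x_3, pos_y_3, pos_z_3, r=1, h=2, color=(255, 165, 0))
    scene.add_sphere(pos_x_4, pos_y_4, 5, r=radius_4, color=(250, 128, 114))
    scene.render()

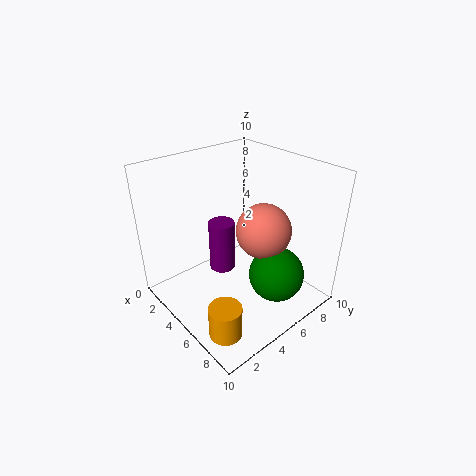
pos_x_1 = 2.5, pos_y_1 = 5.5, pos_z_1 = 1, pos_x_2 = 7, pos_z_2 = 2, radius_2 = 2, pos_x_3 = 8.5, pos_y_3 = 1, pos_z_3 = 1.5, pos_x_4 = 5.5, pos_y_4 = 7, radius_4 = 2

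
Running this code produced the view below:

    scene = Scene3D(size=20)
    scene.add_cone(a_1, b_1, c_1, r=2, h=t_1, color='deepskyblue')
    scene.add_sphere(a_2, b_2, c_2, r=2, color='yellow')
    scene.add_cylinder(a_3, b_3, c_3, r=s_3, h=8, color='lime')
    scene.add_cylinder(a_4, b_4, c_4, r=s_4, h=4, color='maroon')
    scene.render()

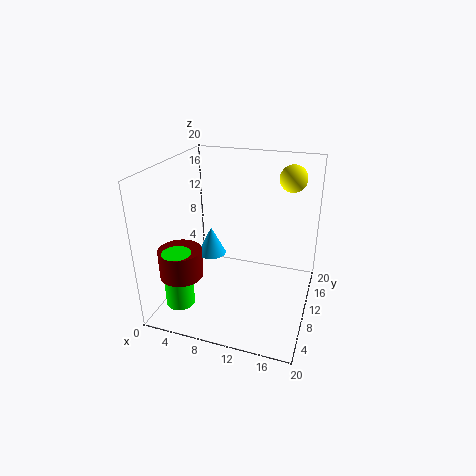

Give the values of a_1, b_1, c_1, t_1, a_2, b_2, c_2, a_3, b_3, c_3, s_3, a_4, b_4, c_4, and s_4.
a_1 = 6; b_1 = 10; c_1 = 7; t_1 = 4; a_2 = 16; b_2 = 17; c_2 = 17; a_3 = 3; b_3 = 5; c_3 = 1; s_3 = 2; a_4 = 3; b_4 = 6; c_4 = 5; s_4 = 3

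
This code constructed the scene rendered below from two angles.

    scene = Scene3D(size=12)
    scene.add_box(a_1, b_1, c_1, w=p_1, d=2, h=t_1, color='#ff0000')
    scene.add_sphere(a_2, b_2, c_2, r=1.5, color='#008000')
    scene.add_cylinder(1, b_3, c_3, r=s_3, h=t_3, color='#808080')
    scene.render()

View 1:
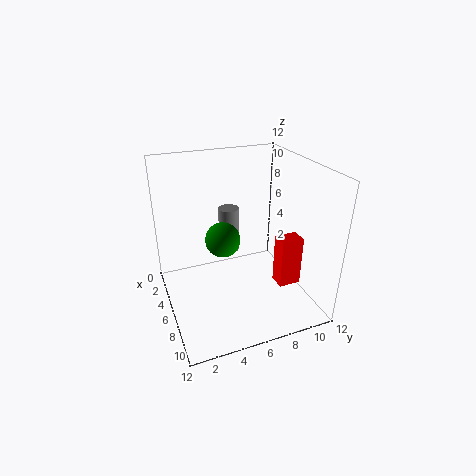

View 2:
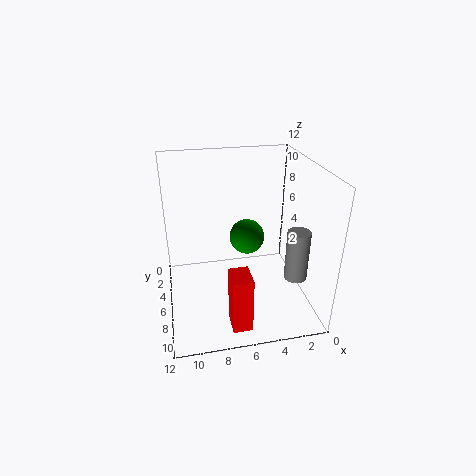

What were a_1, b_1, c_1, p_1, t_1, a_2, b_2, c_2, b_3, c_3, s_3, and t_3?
a_1 = 6
b_1 = 9.5
c_1 = 1
p_1 = 1.5
t_1 = 4.5
a_2 = 5
b_2 = 5
c_2 = 5.5
b_3 = 7
c_3 = 2
s_3 = 1
t_3 = 4.5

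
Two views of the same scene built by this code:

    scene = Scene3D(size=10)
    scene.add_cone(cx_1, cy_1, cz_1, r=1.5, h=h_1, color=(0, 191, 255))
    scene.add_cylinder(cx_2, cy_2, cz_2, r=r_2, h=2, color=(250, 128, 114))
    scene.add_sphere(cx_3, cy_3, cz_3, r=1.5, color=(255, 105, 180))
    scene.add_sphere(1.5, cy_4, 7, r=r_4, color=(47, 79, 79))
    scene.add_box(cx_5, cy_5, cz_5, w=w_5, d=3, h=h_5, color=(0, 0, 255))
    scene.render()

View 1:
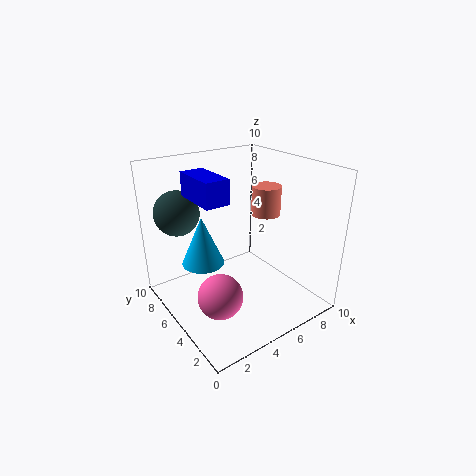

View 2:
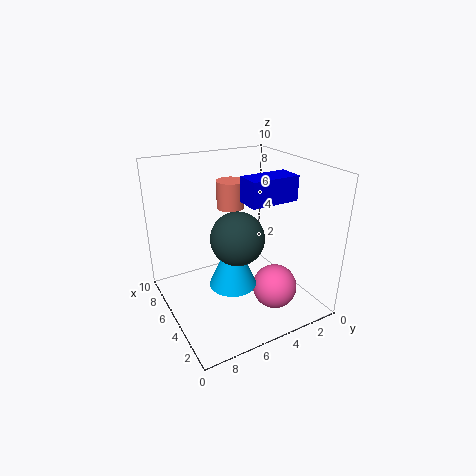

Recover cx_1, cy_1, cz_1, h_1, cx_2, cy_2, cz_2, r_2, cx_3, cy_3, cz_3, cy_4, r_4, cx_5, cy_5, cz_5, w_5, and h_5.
cx_1 = 3, cy_1 = 6.5, cz_1 = 3, h_1 = 3.5, cx_2 = 7, cy_2 = 4.5, cz_2 = 6.5, r_2 = 1, cx_3 = 2.5, cy_3 = 3.5, cz_3 = 2, cy_4 = 7, r_4 = 1.5, cx_5 = 1.5, cy_5 = 3, cz_5 = 8.5, w_5 = 1.5, h_5 = 1.5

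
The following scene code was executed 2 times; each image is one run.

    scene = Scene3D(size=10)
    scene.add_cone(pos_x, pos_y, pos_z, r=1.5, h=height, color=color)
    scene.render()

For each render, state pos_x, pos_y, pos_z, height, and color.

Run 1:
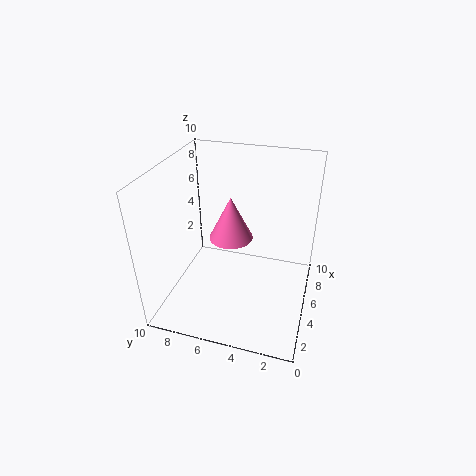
pos_x = 5; pos_y = 5.5; pos_z = 5; height = 3; color = 'hotpink'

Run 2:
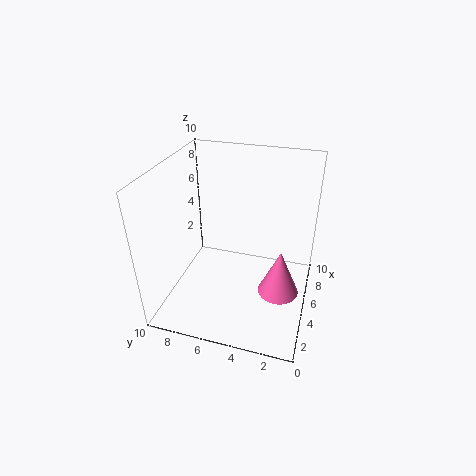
pos_x = 5.5; pos_y = 2; pos_z = 0.5; height = 3.5; color = 'hotpink'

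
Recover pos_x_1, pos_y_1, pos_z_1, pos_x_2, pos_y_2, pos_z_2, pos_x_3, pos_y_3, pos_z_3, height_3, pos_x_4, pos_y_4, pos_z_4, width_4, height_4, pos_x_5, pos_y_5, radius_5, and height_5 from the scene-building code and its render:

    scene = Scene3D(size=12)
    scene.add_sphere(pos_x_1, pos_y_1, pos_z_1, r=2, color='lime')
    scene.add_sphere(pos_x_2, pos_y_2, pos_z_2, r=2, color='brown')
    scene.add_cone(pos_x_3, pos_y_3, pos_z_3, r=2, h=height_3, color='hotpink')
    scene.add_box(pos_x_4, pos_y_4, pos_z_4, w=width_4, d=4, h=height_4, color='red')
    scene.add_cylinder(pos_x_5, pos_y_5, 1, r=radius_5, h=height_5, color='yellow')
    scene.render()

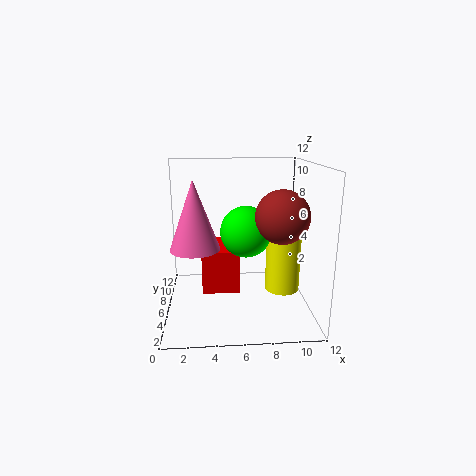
pos_x_1 = 6.5, pos_y_1 = 4.5, pos_z_1 = 7, pos_x_2 = 9, pos_y_2 = 3, pos_z_2 = 8.5, pos_x_3 = 2.5, pos_y_3 = 5, pos_z_3 = 5.5, height_3 = 5.5, pos_x_4 = 3, pos_y_4 = 4, pos_z_4 = 2, width_4 = 3, height_4 = 3.5, pos_x_5 = 10, pos_y_5 = 6.5, radius_5 = 1.5, height_5 = 5.5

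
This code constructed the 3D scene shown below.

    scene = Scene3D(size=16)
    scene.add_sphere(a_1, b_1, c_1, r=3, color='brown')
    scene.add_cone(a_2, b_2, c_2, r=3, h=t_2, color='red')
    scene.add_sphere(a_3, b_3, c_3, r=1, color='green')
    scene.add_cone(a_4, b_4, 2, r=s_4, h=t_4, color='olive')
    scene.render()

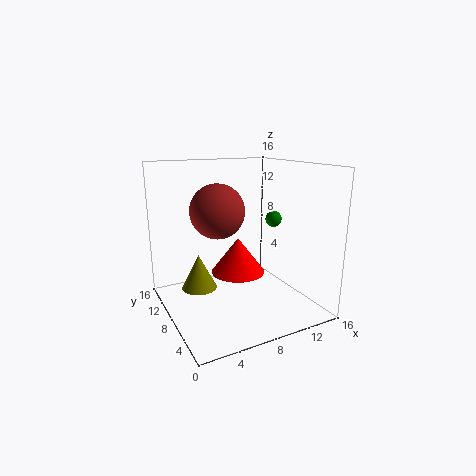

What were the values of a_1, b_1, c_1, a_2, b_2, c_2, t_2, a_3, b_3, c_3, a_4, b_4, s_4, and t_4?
a_1 = 6; b_1 = 9; c_1 = 11; a_2 = 8; b_2 = 8; c_2 = 4; t_2 = 4; a_3 = 14; b_3 = 10; c_3 = 9; a_4 = 4; b_4 = 10; s_4 = 2; t_4 = 4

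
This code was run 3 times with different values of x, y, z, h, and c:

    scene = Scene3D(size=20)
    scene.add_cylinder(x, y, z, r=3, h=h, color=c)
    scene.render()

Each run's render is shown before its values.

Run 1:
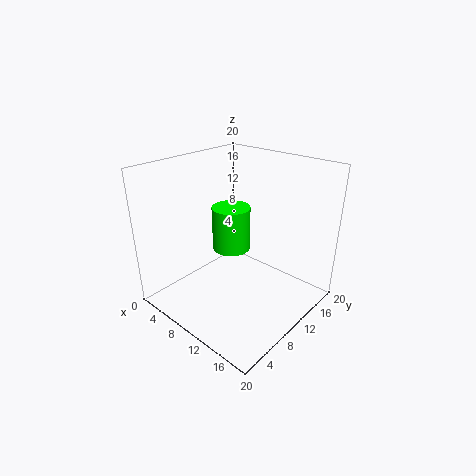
x = 5; y = 14; z = 5; h = 7; c = 'lime'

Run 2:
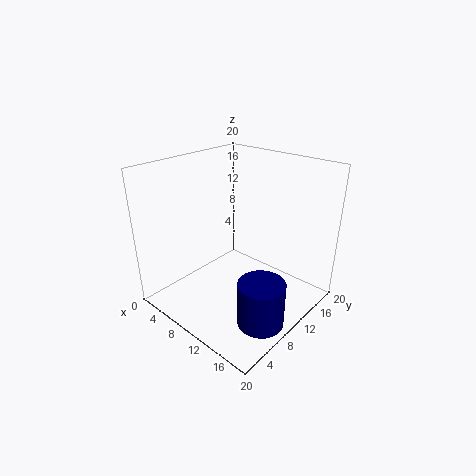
x = 17; y = 6.5; z = 1.5; h = 6; c = 'navy'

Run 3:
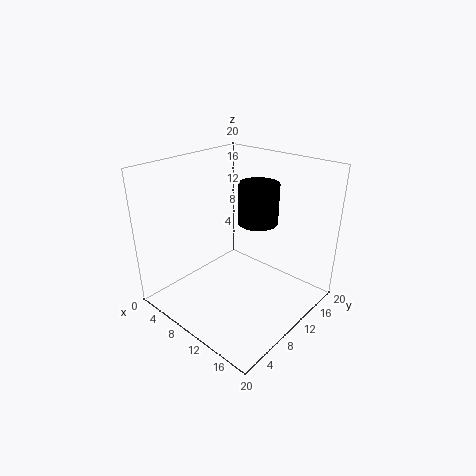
x = 9.5; y = 15; z = 10.5; h = 6; c = 'black'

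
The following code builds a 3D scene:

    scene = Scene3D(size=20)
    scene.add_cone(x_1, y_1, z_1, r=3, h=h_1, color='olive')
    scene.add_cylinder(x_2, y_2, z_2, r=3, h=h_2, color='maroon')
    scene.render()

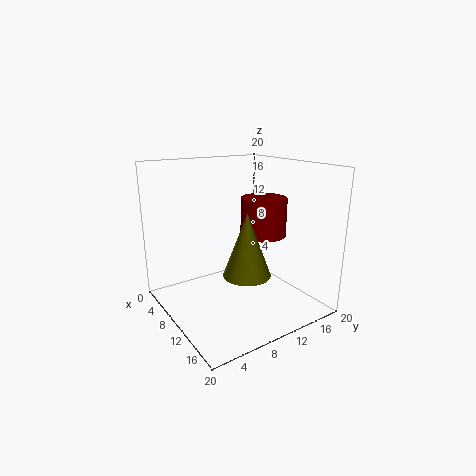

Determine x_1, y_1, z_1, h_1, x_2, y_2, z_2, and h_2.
x_1 = 15; y_1 = 8; z_1 = 7; h_1 = 8; x_2 = 13; y_2 = 12; z_2 = 11; h_2 = 5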